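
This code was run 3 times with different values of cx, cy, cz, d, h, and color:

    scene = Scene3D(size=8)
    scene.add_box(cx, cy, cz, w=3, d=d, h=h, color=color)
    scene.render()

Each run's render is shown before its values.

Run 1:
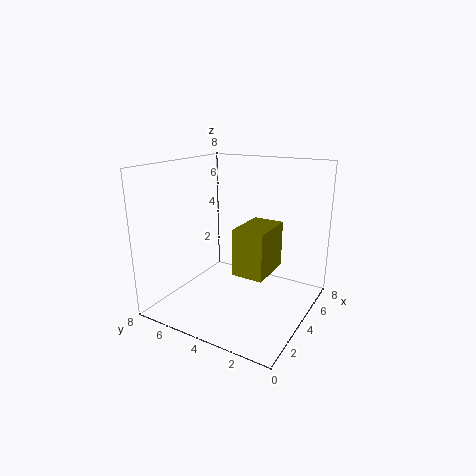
cx = 5
cy = 3
cz = 1
d = 2
h = 3
color = 'olive'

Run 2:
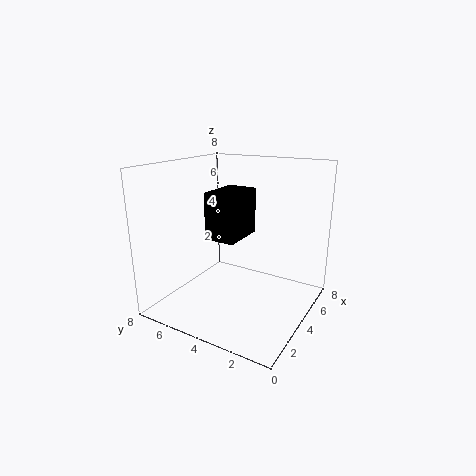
cx = 5
cy = 5
cz = 3
d = 2
h = 3
color = 'black'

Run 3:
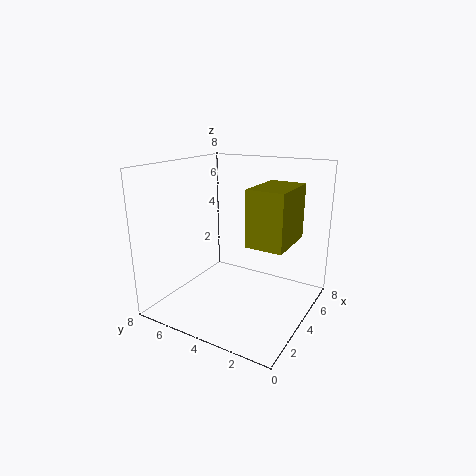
cx = 3
cy = 1
cz = 4
d = 2
h = 3
color = 'olive'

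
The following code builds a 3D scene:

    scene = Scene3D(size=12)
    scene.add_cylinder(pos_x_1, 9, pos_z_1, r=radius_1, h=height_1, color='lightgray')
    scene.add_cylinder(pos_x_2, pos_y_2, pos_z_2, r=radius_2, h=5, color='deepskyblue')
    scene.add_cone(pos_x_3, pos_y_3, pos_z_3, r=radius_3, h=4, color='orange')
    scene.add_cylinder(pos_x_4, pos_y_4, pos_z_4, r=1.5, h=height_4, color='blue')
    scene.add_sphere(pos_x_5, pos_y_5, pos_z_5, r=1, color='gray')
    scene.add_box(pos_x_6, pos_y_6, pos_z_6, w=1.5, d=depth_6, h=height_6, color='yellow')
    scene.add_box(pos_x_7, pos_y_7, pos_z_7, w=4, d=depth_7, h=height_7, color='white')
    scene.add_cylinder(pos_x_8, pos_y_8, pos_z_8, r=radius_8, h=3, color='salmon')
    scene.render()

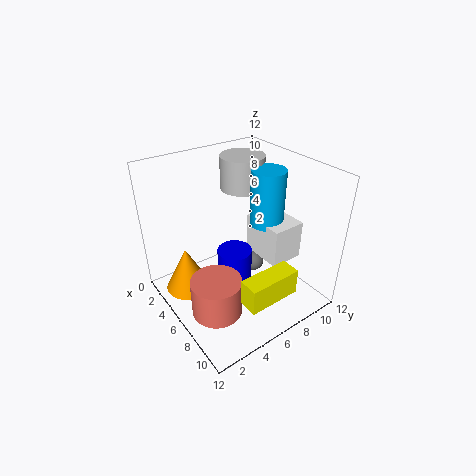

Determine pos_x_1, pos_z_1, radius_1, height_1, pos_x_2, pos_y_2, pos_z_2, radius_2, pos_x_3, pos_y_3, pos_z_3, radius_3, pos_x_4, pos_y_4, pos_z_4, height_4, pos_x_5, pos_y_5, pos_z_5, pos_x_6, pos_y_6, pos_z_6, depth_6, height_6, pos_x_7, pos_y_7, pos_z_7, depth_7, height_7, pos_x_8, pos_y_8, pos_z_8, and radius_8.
pos_x_1 = 2.5; pos_z_1 = 8.5; radius_1 = 2; height_1 = 3; pos_x_2 = 5.5; pos_y_2 = 9.5; pos_z_2 = 6; radius_2 = 1.5; pos_x_3 = 3; pos_y_3 = 2.5; pos_z_3 = 0.5; radius_3 = 2; pos_x_4 = 5.5; pos_y_4 = 6; pos_z_4 = 0.5; height_4 = 4; pos_x_5 = 5; pos_y_5 = 8.5; pos_z_5 = 2; pos_x_6 = 10.5; pos_y_6 = 3; pos_z_6 = 4; depth_6 = 4; height_6 = 2; pos_x_7 = 4; pos_y_7 = 8.5; pos_z_7 = 3; depth_7 = 3; height_7 = 3.5; pos_x_8 = 8; pos_y_8 = 2.5; pos_z_8 = 1.5; radius_8 = 2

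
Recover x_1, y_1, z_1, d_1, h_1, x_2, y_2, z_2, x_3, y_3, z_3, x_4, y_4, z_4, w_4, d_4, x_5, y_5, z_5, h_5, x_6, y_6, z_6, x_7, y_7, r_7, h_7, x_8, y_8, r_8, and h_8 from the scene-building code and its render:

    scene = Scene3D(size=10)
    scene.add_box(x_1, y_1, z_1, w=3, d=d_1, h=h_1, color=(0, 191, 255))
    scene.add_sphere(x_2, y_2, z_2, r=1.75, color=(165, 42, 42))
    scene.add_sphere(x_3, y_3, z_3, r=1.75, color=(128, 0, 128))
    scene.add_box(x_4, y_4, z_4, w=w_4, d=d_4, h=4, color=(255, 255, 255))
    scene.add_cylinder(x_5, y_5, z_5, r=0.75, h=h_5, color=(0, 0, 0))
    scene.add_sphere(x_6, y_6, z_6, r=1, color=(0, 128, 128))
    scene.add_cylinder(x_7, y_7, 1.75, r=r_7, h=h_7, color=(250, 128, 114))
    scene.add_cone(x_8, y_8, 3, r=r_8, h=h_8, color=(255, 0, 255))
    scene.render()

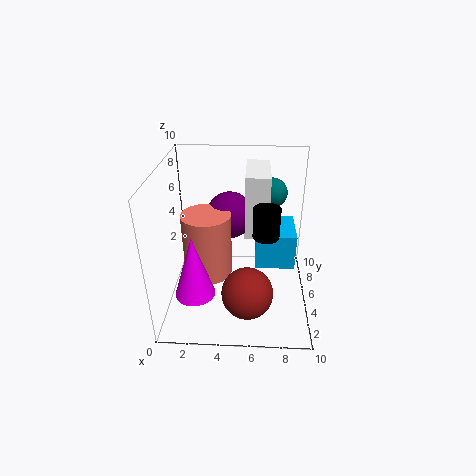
x_1 = 6.25, y_1 = 6, z_1 = 1.75, d_1 = 3.5, h_1 = 2.75, x_2 = 5.75, y_2 = 2.75, z_2 = 2, x_3 = 4.25, y_3 = 7.5, z_3 = 5.5, x_4 = 5.5, y_4 = 3.25, z_4 = 6, w_4 = 1.5, d_4 = 3.5, x_5 = 6.75, y_5 = 1.5, z_5 = 7.25, h_5 = 1.75, x_6 = 7.25, y_6 = 6, z_6 = 8, x_7 = 2.75, y_7 = 5.5, r_7 = 1.75, h_7 = 4.75, x_8 = 2.5, y_8 = 1.5, r_8 = 1.25, h_8 = 4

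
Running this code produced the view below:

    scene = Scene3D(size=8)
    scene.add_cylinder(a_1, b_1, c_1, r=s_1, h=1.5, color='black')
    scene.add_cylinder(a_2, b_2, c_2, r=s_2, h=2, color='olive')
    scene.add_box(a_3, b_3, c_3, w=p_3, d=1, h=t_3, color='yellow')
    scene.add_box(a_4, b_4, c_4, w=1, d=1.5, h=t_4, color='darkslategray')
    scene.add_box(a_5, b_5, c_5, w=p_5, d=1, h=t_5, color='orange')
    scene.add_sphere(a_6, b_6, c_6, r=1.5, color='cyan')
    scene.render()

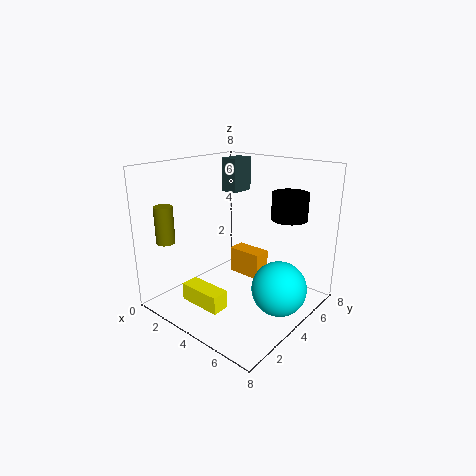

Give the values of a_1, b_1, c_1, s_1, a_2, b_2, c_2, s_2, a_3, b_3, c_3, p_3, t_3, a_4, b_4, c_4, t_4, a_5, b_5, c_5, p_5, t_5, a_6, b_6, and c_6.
a_1 = 6, b_1 = 6, c_1 = 5, s_1 = 1, a_2 = 1.5, b_2 = 1, c_2 = 4, s_2 = 0.5, a_3 = 2, b_3 = 1.5, c_3 = 0.5, p_3 = 2.5, t_3 = 1, a_4 = 1.5, b_4 = 5.5, c_4 = 6, t_4 = 2, a_5 = 3, b_5 = 4.5, c_5 = 1.5, p_5 = 2, t_5 = 1.5, a_6 = 6.5, b_6 = 4.5, c_6 = 1.5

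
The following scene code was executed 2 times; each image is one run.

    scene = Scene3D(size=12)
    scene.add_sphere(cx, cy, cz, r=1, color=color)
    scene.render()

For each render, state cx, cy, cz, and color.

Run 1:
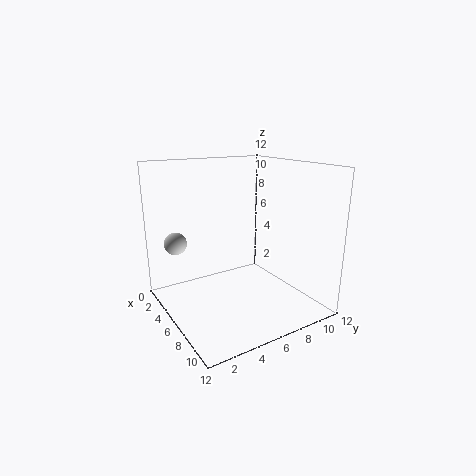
cx = 2
cy = 2
cz = 5
color = 'lightgray'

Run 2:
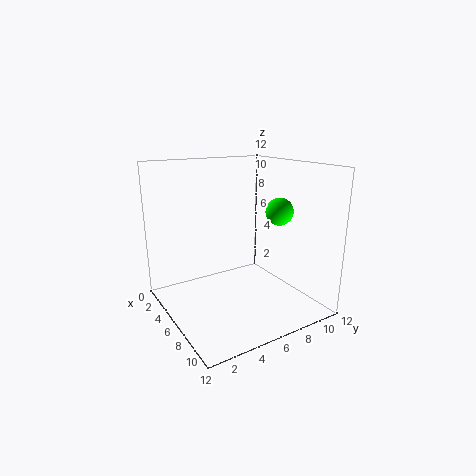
cx = 10
cy = 7
cz = 9
color = 'lime'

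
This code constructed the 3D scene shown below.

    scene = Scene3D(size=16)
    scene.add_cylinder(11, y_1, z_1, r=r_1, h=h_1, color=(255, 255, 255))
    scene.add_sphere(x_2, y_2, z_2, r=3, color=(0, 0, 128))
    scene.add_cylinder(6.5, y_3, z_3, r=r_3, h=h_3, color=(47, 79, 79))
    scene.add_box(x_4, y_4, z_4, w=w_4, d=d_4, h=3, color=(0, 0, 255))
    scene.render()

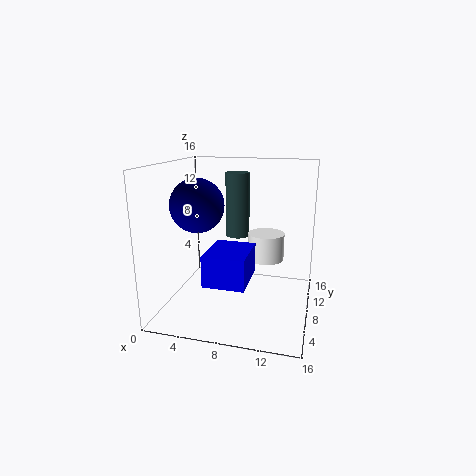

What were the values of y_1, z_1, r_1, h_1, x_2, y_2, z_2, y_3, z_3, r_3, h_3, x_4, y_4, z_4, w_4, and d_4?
y_1 = 9; z_1 = 5.5; r_1 = 2; h_1 = 3; x_2 = 3.5; y_2 = 7.5; z_2 = 11.5; y_3 = 13.5; z_3 = 6.5; r_3 = 1.5; h_3 = 8; x_4 = 6.5; y_4 = 0.5; z_4 = 5.5; w_4 = 4; d_4 = 5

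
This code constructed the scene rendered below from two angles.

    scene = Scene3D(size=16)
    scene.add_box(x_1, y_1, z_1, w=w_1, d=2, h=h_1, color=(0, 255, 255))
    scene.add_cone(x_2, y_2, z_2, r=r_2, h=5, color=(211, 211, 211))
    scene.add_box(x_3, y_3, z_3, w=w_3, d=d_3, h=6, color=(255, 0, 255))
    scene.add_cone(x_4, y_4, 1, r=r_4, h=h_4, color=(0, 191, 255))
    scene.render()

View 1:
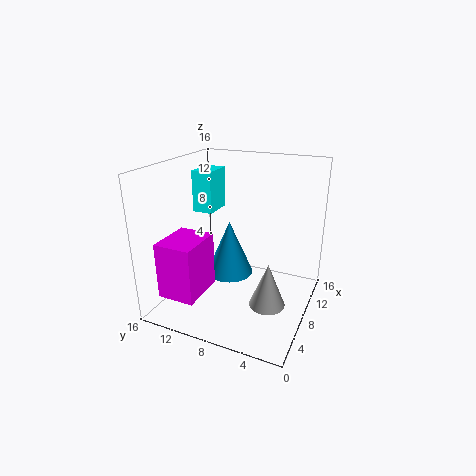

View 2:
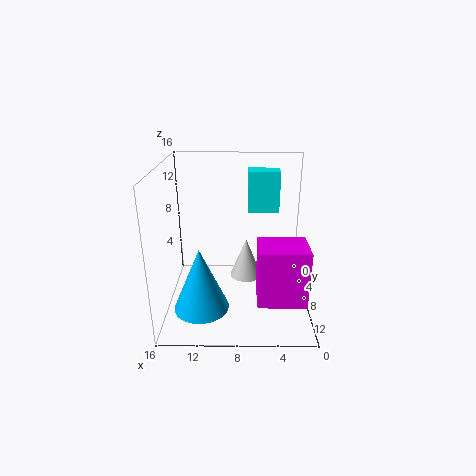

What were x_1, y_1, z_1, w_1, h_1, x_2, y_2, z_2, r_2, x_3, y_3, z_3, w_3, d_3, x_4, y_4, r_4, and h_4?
x_1 = 4
y_1 = 9
z_1 = 12
w_1 = 3
h_1 = 4
x_2 = 7
y_2 = 4
z_2 = 1
r_2 = 2
x_3 = 1
y_3 = 10
z_3 = 3
w_3 = 5
d_3 = 4
x_4 = 12
y_4 = 11
r_4 = 3
h_4 = 7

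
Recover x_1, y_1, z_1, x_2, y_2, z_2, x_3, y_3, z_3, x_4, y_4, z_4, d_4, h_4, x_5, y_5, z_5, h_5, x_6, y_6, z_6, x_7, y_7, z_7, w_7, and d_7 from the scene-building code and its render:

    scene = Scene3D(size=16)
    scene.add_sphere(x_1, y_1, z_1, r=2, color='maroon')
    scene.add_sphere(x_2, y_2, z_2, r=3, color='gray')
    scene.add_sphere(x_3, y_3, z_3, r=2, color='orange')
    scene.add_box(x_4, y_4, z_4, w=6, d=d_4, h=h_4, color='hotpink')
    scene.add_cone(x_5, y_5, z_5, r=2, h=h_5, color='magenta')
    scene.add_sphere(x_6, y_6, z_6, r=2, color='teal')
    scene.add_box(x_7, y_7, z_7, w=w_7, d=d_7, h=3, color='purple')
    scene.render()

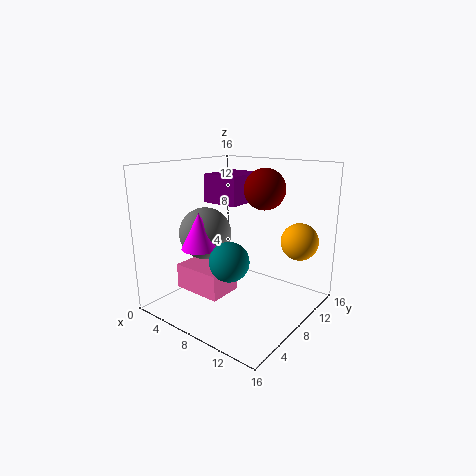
x_1 = 12
y_1 = 7
z_1 = 14
x_2 = 4
y_2 = 7
z_2 = 8
x_3 = 14
y_3 = 11
z_3 = 8
x_4 = 1
y_4 = 5
z_4 = 1
d_4 = 4
h_4 = 3
x_5 = 5
y_5 = 5
z_5 = 7
h_5 = 4
x_6 = 10
y_6 = 4
z_6 = 7
x_7 = 5
y_7 = 6
z_7 = 12
w_7 = 4
d_7 = 5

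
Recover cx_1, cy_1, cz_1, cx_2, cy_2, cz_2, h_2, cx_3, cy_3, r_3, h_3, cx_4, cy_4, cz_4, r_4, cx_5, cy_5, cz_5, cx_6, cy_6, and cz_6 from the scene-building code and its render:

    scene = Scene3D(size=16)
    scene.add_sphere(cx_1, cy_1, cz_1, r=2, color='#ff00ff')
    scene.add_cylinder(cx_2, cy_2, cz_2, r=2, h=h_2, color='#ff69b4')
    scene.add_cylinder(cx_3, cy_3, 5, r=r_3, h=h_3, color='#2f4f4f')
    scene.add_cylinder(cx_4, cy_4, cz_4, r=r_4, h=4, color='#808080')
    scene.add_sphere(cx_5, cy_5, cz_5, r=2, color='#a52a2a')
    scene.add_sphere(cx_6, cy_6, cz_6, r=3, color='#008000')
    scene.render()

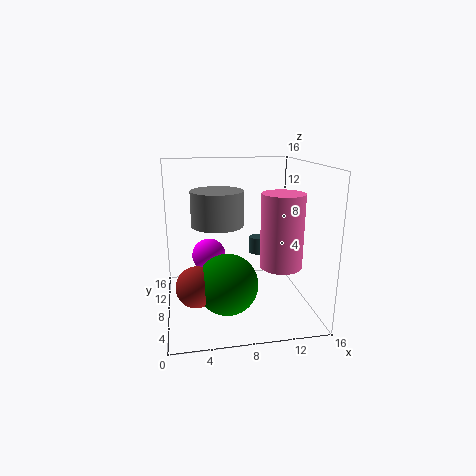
cx_1 = 5; cy_1 = 11; cz_1 = 5; cx_2 = 11; cy_2 = 2; cz_2 = 7; h_2 = 7; cx_3 = 11; cy_3 = 11; r_3 = 1; h_3 = 2; cx_4 = 6; cy_4 = 10; cz_4 = 9; r_4 = 3; cx_5 = 3; cy_5 = 3; cz_5 = 5; cx_6 = 6; cy_6 = 3; cz_6 = 5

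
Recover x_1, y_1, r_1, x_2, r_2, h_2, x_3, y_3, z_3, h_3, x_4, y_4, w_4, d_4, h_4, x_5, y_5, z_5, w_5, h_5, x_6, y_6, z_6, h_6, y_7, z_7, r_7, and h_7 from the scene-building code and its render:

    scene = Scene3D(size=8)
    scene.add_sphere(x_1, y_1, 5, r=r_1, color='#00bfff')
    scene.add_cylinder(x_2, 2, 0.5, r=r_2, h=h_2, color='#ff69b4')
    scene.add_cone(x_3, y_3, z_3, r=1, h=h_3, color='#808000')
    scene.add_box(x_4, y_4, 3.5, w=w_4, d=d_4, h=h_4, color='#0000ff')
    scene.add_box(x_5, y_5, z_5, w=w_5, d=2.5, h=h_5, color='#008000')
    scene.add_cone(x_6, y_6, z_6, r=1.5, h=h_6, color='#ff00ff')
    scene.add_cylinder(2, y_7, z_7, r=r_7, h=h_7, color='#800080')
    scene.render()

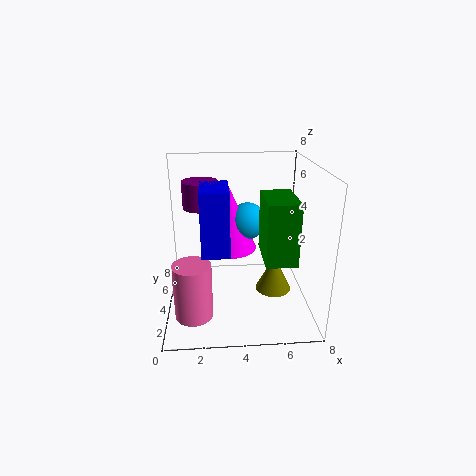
x_1 = 4.5; y_1 = 4; r_1 = 1; x_2 = 1.5; r_2 = 1; h_2 = 3; x_3 = 6; y_3 = 3.5; z_3 = 1; h_3 = 2; x_4 = 2; y_4 = 2.5; w_4 = 1.5; d_4 = 2.5; h_4 = 3.5; x_5 = 5; y_5 = 0.5; z_5 = 4; w_5 = 1.5; h_5 = 3; x_6 = 3.5; y_6 = 4; z_6 = 3.5; h_6 = 3.5; y_7 = 5; z_7 = 5.5; r_7 = 1; h_7 = 1.5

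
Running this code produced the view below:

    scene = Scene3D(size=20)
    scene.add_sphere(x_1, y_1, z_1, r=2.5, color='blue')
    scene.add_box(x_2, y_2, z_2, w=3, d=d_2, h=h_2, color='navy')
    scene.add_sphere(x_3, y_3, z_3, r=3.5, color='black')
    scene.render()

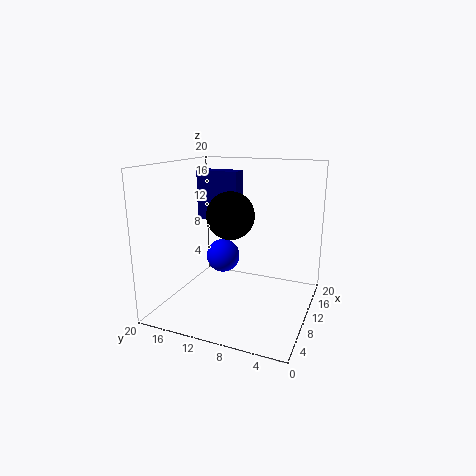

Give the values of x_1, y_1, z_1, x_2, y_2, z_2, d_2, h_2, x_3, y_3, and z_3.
x_1 = 12.5; y_1 = 13.5; z_1 = 6; x_2 = 14; y_2 = 12; z_2 = 11; d_2 = 6.5; h_2 = 7.5; x_3 = 12; y_3 = 12; z_3 = 12.5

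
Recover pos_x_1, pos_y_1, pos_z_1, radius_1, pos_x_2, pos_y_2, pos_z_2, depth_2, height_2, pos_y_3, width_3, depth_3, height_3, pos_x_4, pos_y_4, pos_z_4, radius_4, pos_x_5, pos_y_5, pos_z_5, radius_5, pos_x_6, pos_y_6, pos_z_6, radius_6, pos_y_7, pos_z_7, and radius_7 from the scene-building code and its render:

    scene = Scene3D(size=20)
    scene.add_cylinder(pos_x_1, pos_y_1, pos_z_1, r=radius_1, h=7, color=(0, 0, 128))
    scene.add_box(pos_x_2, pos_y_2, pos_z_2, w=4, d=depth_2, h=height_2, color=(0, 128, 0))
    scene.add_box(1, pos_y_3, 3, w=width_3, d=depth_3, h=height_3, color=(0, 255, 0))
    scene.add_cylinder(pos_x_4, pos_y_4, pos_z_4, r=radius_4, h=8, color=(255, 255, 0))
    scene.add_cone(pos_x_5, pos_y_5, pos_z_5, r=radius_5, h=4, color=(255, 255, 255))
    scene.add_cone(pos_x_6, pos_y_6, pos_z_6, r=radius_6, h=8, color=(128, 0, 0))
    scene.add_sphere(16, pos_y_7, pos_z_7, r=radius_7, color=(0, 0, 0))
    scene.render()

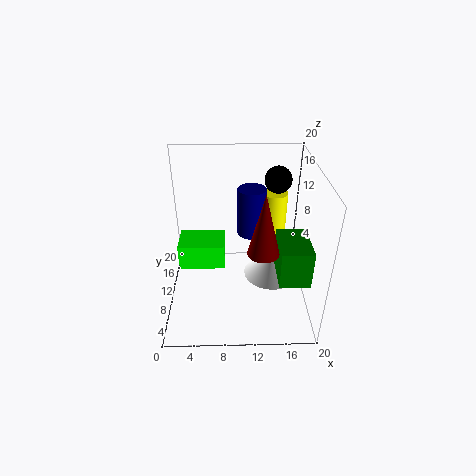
pos_x_1 = 12
pos_y_1 = 13
pos_z_1 = 9
radius_1 = 2
pos_x_2 = 15
pos_y_2 = 3
pos_z_2 = 7
depth_2 = 6
height_2 = 5
pos_y_3 = 12
width_3 = 7
depth_3 = 5
height_3 = 4
pos_x_4 = 16
pos_y_4 = 18
pos_z_4 = 5
radius_4 = 2
pos_x_5 = 15
pos_y_5 = 11
pos_z_5 = 3
radius_5 = 4
pos_x_6 = 13
pos_y_6 = 5
pos_z_6 = 11
radius_6 = 2
pos_y_7 = 16
pos_z_7 = 16
radius_7 = 2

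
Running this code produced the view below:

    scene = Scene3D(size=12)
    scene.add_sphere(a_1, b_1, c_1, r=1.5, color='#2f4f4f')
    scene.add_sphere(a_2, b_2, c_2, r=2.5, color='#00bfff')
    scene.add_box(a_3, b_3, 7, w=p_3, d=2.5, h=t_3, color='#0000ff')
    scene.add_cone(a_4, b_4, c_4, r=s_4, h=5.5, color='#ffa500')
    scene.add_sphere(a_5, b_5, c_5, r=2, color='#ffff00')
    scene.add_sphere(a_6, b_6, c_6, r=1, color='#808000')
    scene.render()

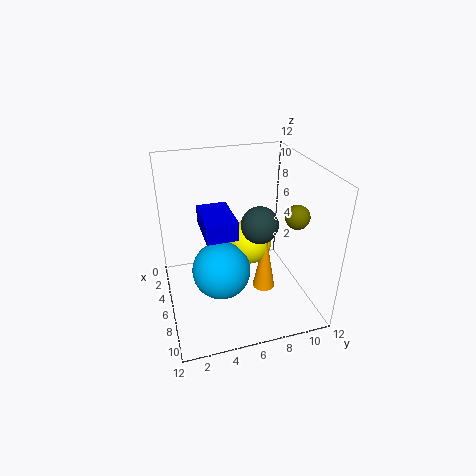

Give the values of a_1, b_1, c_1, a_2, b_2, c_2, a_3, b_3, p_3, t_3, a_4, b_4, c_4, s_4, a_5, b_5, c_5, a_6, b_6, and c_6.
a_1 = 7, b_1 = 7.5, c_1 = 7.5, a_2 = 6, b_2 = 4.5, c_2 = 3, a_3 = 4, b_3 = 3, p_3 = 4, t_3 = 1.5, a_4 = 6, b_4 = 8.5, c_4 = 0.5, s_4 = 1, a_5 = 4.5, b_5 = 7.5, c_5 = 4.5, a_6 = 7.5, b_6 = 10.5, c_6 = 8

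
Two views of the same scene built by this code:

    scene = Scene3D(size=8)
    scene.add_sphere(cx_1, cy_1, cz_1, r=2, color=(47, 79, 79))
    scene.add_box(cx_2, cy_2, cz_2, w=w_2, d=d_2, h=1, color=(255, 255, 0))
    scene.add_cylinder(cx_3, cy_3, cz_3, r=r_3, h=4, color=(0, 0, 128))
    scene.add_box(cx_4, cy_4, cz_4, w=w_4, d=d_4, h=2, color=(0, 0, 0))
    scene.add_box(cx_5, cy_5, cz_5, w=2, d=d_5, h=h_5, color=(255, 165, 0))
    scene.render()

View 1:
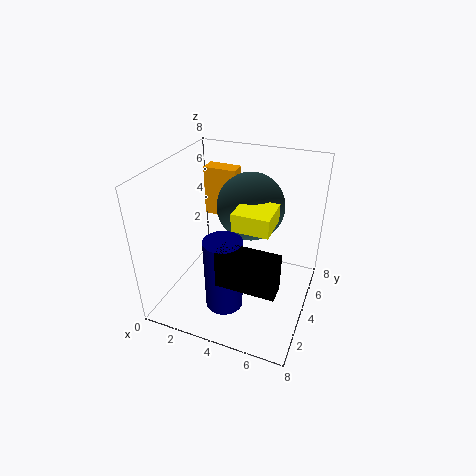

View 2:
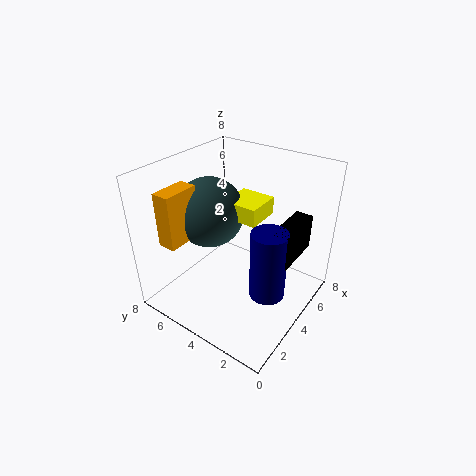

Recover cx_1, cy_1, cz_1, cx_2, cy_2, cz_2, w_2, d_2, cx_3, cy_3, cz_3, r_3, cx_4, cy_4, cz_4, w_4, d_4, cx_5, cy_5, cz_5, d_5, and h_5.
cx_1 = 4
cy_1 = 6
cz_1 = 5
cx_2 = 4
cy_2 = 3
cz_2 = 5
w_2 = 2
d_2 = 2
cx_3 = 4
cy_3 = 2
cz_3 = 1
r_3 = 1
cx_4 = 4
cy_4 = 1
cz_4 = 3
w_4 = 3
d_4 = 1
cx_5 = 1
cy_5 = 6
cz_5 = 4
d_5 = 1
h_5 = 3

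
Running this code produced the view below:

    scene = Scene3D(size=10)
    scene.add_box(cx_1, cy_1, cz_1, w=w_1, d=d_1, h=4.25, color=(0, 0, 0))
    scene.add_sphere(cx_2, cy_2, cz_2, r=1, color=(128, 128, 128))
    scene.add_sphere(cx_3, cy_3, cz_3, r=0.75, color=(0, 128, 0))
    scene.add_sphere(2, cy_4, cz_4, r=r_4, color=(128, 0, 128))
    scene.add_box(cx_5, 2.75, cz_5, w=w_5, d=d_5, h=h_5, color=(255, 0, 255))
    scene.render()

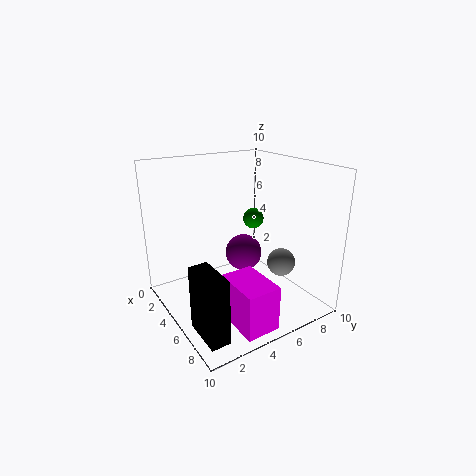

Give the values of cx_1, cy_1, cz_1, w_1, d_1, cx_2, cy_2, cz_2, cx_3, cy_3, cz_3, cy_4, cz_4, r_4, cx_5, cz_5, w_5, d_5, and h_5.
cx_1 = 6.5, cy_1 = 0.5, cz_1 = 0.5, w_1 = 2.75, d_1 = 1.25, cx_2 = 6.5, cy_2 = 7.75, cz_2 = 3, cx_3 = 4, cy_3 = 7, cz_3 = 5.75, cy_4 = 7.5, cz_4 = 2, r_4 = 1.5, cx_5 = 6.5, cz_5 = 0.5, w_5 = 3.25, d_5 = 2.25, h_5 = 3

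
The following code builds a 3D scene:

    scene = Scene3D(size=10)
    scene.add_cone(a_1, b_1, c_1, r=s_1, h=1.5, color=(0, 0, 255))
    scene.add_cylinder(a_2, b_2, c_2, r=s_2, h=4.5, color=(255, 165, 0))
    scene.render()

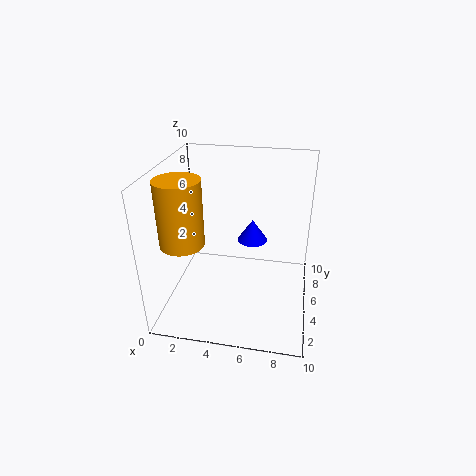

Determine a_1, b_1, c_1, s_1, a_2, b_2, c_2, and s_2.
a_1 = 6, b_1 = 5, c_1 = 5, s_1 = 1, a_2 = 1.5, b_2 = 3.5, c_2 = 5, s_2 = 1.5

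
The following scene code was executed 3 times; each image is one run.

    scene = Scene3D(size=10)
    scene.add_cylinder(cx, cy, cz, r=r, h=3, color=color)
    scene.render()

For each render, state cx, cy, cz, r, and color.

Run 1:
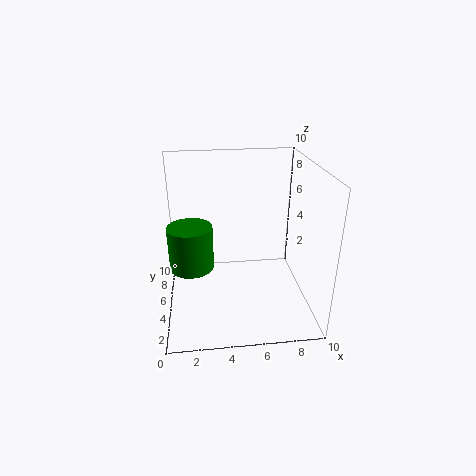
cx = 1.75; cy = 4.5; cz = 3.25; r = 1.5; color = 'green'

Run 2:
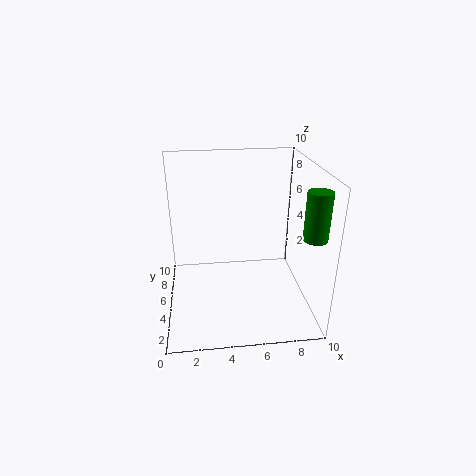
cx = 9.25; cy = 1.75; cz = 6.25; r = 0.75; color = 'green'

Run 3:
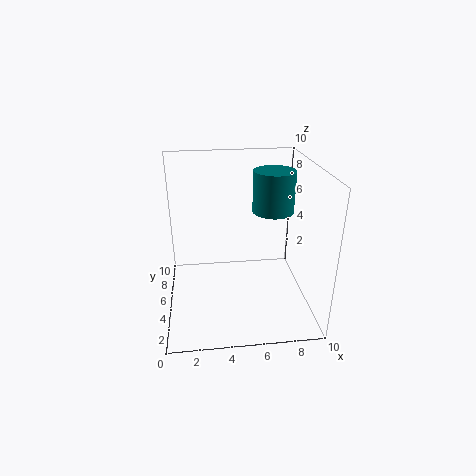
cx = 7.75; cy = 6.5; cz = 6.25; r = 1.5; color = 'teal'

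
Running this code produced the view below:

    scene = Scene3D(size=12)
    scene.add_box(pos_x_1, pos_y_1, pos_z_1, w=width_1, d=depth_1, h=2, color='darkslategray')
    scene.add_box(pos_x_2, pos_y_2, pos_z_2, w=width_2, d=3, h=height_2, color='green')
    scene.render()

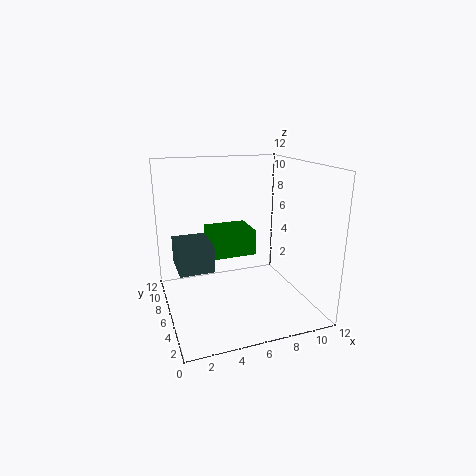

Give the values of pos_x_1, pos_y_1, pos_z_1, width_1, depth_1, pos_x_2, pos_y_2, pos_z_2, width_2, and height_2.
pos_x_1 = 0.5
pos_y_1 = 2.5
pos_z_1 = 5
width_1 = 2.5
depth_1 = 3
pos_x_2 = 3.5
pos_y_2 = 4.5
pos_z_2 = 5
width_2 = 3.5
height_2 = 2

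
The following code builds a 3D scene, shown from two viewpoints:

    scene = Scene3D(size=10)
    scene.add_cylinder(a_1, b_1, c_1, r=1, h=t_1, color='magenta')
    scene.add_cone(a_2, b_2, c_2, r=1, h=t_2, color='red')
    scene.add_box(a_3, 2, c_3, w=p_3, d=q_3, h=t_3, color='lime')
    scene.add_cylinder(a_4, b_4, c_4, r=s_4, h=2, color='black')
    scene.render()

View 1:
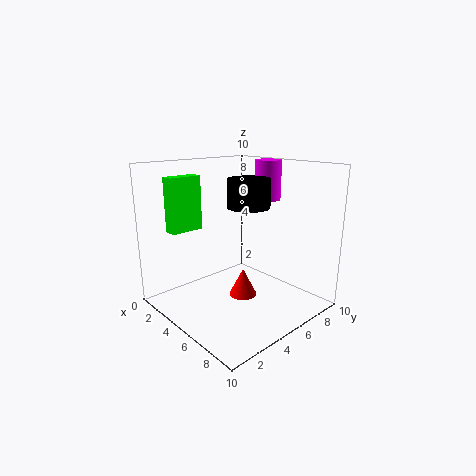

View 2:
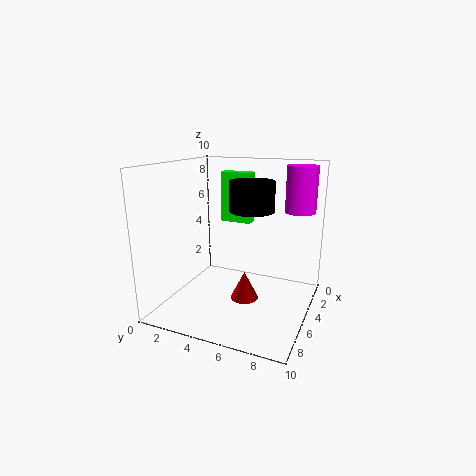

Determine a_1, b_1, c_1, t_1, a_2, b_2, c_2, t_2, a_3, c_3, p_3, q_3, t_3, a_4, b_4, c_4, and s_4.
a_1 = 4, b_1 = 9, c_1 = 7, t_1 = 3, a_2 = 5, b_2 = 5.5, c_2 = 0.5, t_2 = 2, a_3 = 0.5, c_3 = 5, p_3 = 1, q_3 = 2.5, t_3 = 4, a_4 = 5, b_4 = 6, c_4 = 7, s_4 = 1.5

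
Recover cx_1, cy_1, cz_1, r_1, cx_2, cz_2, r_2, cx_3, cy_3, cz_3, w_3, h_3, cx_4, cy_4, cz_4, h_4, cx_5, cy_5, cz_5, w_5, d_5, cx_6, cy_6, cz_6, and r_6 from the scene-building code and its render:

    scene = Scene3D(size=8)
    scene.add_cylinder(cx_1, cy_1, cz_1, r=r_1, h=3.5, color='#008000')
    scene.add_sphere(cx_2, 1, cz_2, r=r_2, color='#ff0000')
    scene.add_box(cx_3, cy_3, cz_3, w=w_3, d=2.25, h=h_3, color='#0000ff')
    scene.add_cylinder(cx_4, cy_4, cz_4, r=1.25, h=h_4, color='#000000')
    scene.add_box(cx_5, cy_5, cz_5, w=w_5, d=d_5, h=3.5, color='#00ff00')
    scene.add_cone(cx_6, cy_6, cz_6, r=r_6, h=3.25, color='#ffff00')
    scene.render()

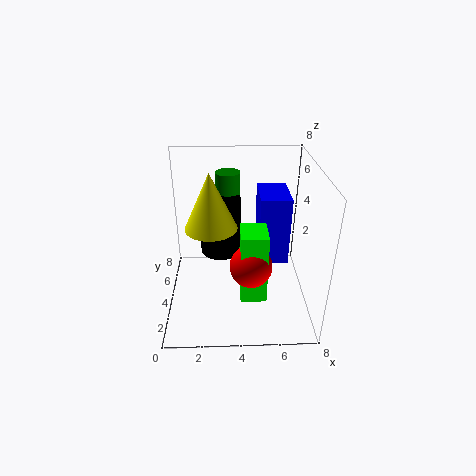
cx_1 = 3.5; cy_1 = 7; cz_1 = 3.25; r_1 = 0.75; cx_2 = 4.5; cz_2 = 4.25; r_2 = 1; cx_3 = 5; cy_3 = 2.25; cz_3 = 3.5; w_3 = 1.5; h_3 = 3.5; cx_4 = 3; cy_4 = 6; cz_4 = 2; h_4 = 3.5; cx_5 = 4; cy_5 = 0.5; cz_5 = 2.5; w_5 = 1.25; d_5 = 1.5; cx_6 = 2.5; cy_6 = 4.75; cz_6 = 4.25; r_6 = 1.5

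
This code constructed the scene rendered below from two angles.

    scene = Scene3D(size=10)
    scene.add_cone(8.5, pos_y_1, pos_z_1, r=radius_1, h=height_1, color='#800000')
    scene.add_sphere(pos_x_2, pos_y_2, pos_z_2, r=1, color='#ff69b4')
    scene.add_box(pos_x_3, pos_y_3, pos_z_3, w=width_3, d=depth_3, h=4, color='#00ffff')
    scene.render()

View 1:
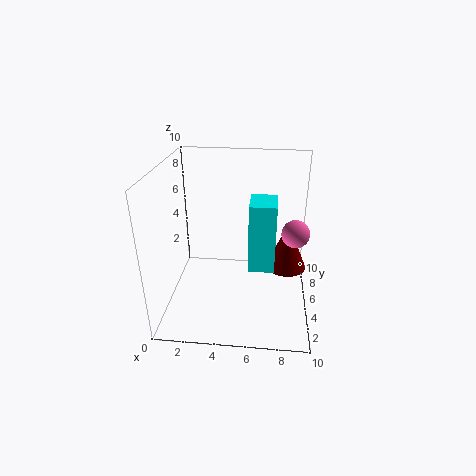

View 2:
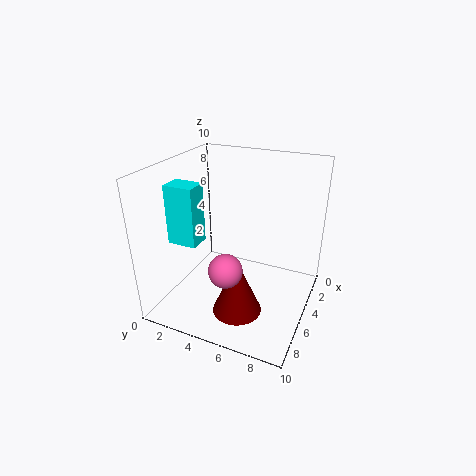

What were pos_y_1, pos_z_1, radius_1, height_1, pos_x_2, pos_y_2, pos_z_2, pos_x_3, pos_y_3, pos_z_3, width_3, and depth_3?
pos_y_1 = 6.5; pos_z_1 = 2; radius_1 = 1.5; height_1 = 3.5; pos_x_2 = 9; pos_y_2 = 6; pos_z_2 = 5; pos_x_3 = 6; pos_y_3 = 1; pos_z_3 = 5; width_3 = 1.5; depth_3 = 2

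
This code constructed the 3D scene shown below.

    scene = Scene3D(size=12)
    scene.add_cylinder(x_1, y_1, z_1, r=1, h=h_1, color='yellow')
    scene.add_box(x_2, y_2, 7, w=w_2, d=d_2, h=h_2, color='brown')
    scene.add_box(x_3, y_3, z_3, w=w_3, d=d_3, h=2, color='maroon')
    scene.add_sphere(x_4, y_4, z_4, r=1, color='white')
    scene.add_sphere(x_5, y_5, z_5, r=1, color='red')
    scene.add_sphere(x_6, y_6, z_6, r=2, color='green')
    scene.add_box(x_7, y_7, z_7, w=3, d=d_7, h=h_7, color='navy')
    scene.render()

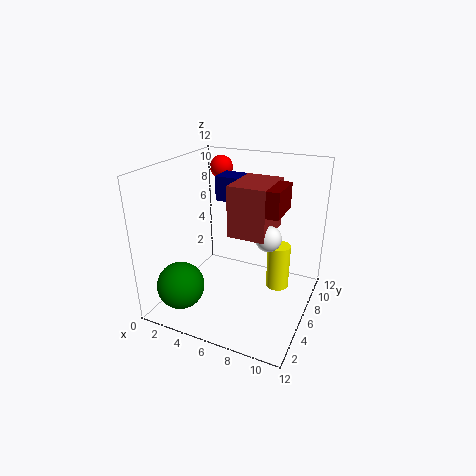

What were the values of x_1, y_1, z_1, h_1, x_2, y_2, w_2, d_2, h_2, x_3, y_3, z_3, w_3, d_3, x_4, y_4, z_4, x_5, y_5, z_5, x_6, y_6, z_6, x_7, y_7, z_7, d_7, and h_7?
x_1 = 9
y_1 = 8
z_1 = 1
h_1 = 4
x_2 = 6
y_2 = 4
w_2 = 3
d_2 = 4
h_2 = 4
x_3 = 7
y_3 = 4
z_3 = 9
w_3 = 3
d_3 = 3
x_4 = 9
y_4 = 5
z_4 = 7
x_5 = 3
y_5 = 9
z_5 = 11
x_6 = 2
y_6 = 3
z_6 = 2
x_7 = 4
y_7 = 6
z_7 = 9
d_7 = 2
h_7 = 2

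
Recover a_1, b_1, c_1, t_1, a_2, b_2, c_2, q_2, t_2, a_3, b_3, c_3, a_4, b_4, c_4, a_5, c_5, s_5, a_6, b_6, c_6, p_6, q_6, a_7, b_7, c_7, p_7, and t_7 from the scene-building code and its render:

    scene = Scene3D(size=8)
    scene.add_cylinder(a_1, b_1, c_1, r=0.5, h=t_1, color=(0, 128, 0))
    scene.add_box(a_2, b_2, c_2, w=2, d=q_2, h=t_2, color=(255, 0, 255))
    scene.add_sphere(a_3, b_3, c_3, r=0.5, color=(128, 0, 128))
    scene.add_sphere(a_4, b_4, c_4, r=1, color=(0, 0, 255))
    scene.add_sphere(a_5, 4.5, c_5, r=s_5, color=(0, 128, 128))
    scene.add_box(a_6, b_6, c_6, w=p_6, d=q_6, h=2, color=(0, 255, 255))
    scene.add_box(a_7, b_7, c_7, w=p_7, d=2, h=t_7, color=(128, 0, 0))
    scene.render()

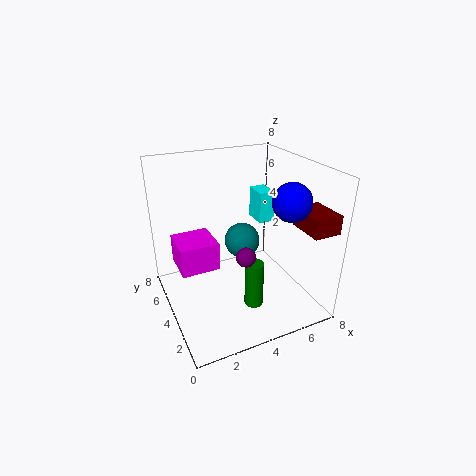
a_1 = 4, b_1 = 2, c_1 = 1, t_1 = 2.5, a_2 = 0.5, b_2 = 3, c_2 = 3, q_2 = 2, t_2 = 1.5, a_3 = 3.5, b_3 = 2, c_3 = 4, a_4 = 6, b_4 = 2, c_4 = 6.5, a_5 = 4.5, c_5 = 3.5, s_5 = 1, a_6 = 6.5, b_6 = 6, c_6 = 3.5, p_6 = 1, q_6 = 1.5, a_7 = 6.5, b_7 = 0.5, c_7 = 5, p_7 = 1.5, t_7 = 1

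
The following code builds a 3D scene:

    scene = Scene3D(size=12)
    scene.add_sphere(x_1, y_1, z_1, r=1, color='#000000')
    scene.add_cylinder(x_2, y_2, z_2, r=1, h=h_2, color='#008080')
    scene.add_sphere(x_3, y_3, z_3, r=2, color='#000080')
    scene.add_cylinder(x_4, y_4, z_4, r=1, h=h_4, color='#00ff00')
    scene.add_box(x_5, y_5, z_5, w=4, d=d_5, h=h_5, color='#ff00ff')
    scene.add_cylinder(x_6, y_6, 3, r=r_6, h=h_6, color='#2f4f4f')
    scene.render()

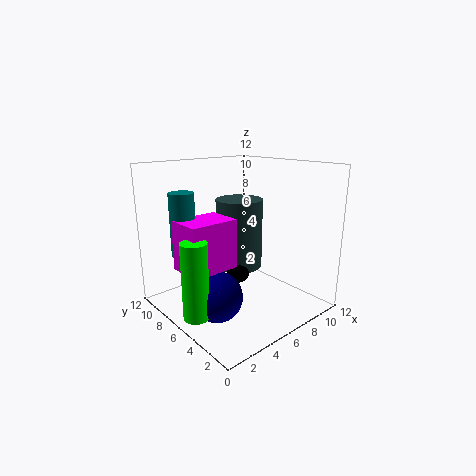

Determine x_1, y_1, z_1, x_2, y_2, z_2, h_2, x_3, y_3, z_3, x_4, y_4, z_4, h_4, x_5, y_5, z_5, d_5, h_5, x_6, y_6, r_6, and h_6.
x_1 = 6; y_1 = 6; z_1 = 3; x_2 = 2; y_2 = 8; z_2 = 5; h_2 = 5; x_3 = 3; y_3 = 5; z_3 = 2; x_4 = 1; y_4 = 5; z_4 = 1; h_4 = 6; x_5 = 1; y_5 = 5; z_5 = 4; d_5 = 3; h_5 = 4; x_6 = 7; y_6 = 7; r_6 = 2; h_6 = 6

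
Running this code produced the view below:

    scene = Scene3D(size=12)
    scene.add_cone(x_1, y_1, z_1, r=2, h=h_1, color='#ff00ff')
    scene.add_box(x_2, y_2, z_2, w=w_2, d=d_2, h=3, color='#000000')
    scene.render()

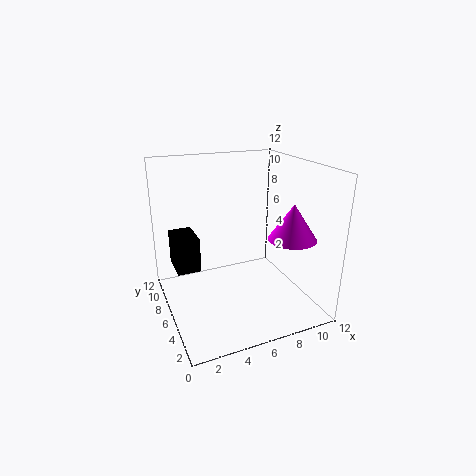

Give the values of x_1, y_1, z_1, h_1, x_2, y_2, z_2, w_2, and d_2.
x_1 = 10, y_1 = 4, z_1 = 6, h_1 = 3, x_2 = 1, y_2 = 7, z_2 = 3, w_2 = 2, d_2 = 3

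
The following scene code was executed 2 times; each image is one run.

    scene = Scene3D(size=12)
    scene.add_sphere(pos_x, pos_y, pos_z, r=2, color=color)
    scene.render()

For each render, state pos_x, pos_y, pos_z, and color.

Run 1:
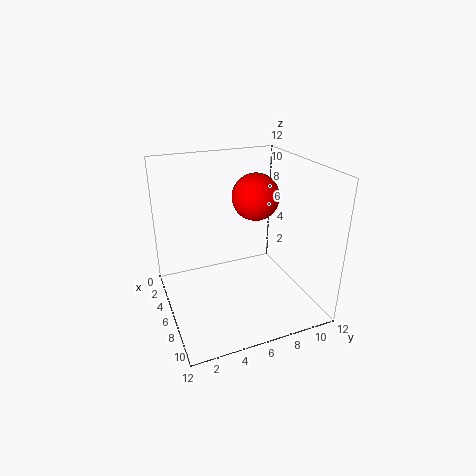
pos_x = 5; pos_y = 8; pos_z = 9; color = 'red'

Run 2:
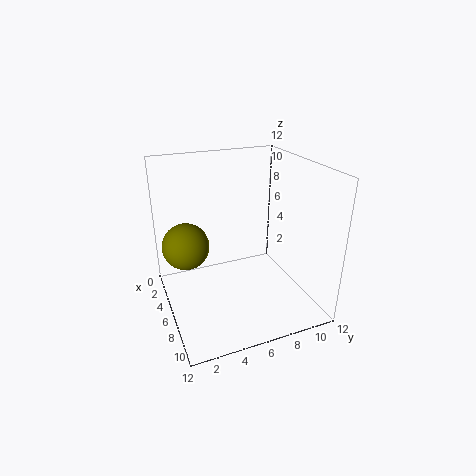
pos_x = 4; pos_y = 2; pos_z = 5; color = 'olive'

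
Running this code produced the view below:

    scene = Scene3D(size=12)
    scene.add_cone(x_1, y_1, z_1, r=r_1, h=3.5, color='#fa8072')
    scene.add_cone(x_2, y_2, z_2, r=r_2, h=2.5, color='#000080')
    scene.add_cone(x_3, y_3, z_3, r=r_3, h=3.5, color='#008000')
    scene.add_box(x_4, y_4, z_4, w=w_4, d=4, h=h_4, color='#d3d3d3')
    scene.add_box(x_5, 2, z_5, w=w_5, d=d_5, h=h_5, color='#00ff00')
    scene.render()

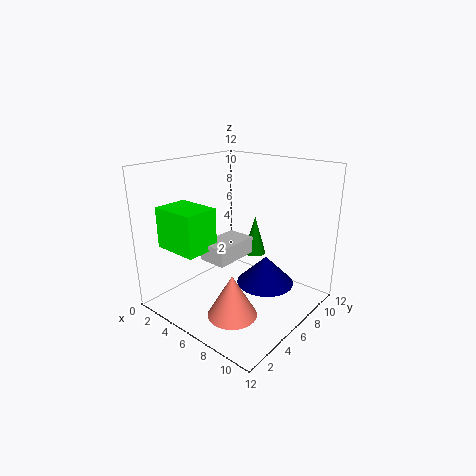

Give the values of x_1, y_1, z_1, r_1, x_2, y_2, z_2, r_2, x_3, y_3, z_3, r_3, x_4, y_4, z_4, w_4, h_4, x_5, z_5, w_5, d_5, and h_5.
x_1 = 7.5
y_1 = 3.5
z_1 = 0.5
r_1 = 2
x_2 = 7.5
y_2 = 8
z_2 = 1.5
r_2 = 2.5
x_3 = 5.5
y_3 = 9
z_3 = 3.5
r_3 = 1
x_4 = 3.5
y_4 = 4
z_4 = 4
w_4 = 2.5
h_4 = 1.5
x_5 = 0.5
z_5 = 5
w_5 = 4
d_5 = 3
h_5 = 3.5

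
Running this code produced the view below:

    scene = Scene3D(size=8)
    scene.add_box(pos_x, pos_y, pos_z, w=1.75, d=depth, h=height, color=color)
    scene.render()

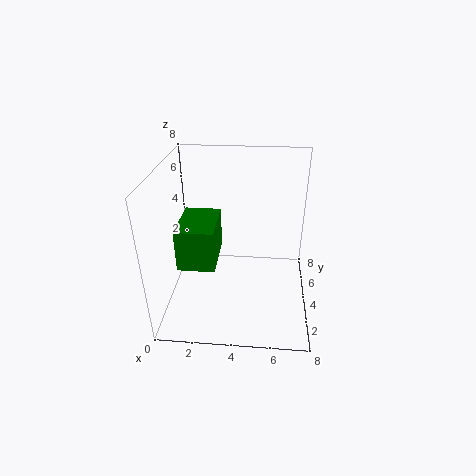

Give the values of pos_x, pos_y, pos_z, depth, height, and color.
pos_x = 1.5; pos_y = 0.5; pos_z = 4.25; depth = 2.5; height = 2; color = 'green'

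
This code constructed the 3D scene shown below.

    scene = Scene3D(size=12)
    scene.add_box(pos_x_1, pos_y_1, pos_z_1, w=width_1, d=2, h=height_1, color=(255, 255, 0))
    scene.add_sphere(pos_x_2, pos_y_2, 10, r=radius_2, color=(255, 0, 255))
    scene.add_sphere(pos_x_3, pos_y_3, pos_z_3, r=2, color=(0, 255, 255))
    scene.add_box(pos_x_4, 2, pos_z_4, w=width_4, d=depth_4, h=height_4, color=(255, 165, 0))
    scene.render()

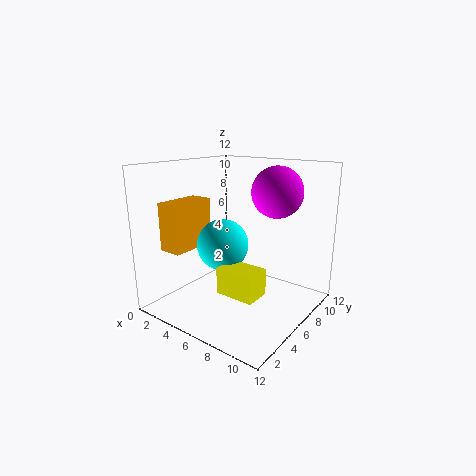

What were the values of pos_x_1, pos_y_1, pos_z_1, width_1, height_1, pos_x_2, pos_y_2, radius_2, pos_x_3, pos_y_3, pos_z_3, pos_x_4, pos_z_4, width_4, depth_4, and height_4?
pos_x_1 = 7, pos_y_1 = 2, pos_z_1 = 3, width_1 = 3, height_1 = 2, pos_x_2 = 9, pos_y_2 = 7, radius_2 = 2, pos_x_3 = 6, pos_y_3 = 4, pos_z_3 = 6, pos_x_4 = 1, pos_z_4 = 5, width_4 = 2, depth_4 = 4, height_4 = 4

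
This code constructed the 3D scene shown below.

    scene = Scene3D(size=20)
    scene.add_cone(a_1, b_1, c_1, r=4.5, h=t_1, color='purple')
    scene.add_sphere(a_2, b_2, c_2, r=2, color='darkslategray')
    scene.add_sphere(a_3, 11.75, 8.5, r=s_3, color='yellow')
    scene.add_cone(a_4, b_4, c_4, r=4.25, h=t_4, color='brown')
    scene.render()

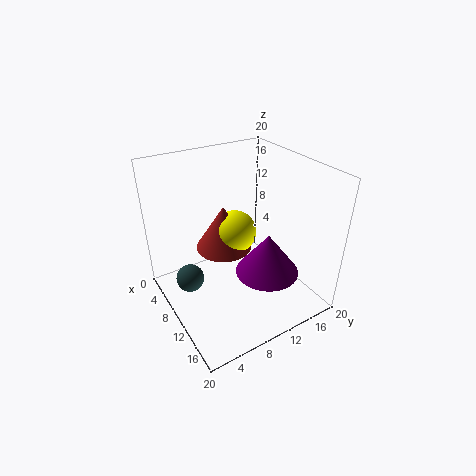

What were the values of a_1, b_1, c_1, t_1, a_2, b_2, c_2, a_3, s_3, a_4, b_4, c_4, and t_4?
a_1 = 12.75; b_1 = 13.25; c_1 = 4.75; t_1 = 6; a_2 = 7.25; b_2 = 3.5; c_2 = 3.75; a_3 = 6.25; s_3 = 3.25; a_4 = 5.5; b_4 = 10.25; c_4 = 6; t_4 = 6.75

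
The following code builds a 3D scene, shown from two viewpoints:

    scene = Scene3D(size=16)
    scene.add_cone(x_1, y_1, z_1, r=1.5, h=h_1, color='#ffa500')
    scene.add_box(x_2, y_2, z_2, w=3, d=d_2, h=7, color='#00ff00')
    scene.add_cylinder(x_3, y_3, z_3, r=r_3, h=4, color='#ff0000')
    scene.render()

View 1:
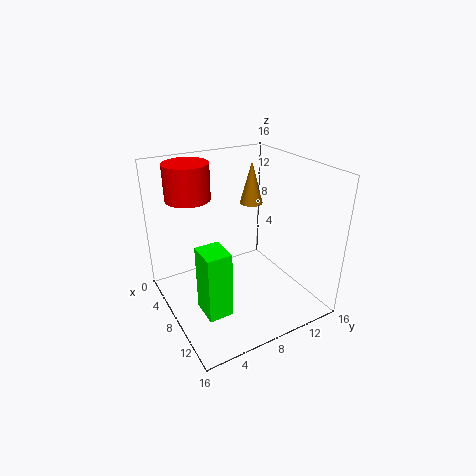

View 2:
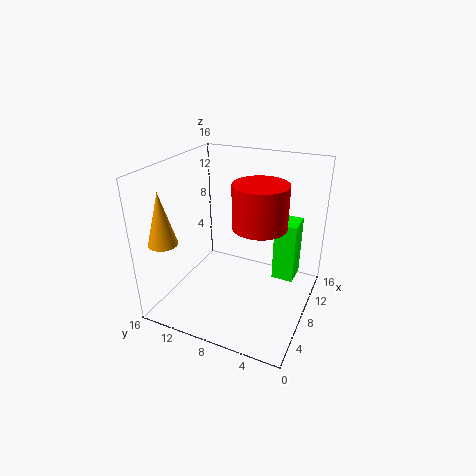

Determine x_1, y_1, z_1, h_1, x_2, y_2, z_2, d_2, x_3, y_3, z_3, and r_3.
x_1 = 2; y_1 = 13.5; z_1 = 9; h_1 = 5.5; x_2 = 10; y_2 = 2; z_2 = 2.5; d_2 = 2.5; x_3 = 4; y_3 = 4; z_3 = 12; r_3 = 2.5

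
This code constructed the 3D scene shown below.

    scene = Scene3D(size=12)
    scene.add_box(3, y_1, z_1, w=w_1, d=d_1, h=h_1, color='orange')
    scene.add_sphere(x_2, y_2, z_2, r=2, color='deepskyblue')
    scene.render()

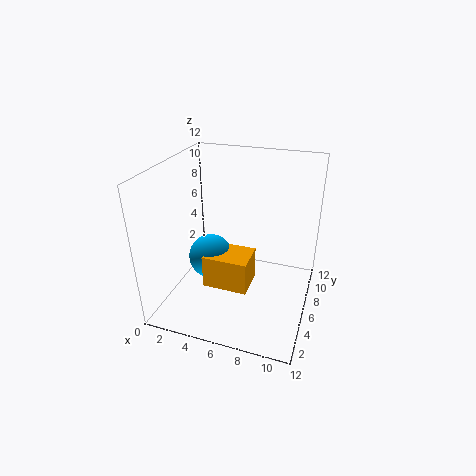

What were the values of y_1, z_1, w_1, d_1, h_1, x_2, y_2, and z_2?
y_1 = 5, z_1 = 1, w_1 = 4, d_1 = 3, h_1 = 3, x_2 = 3, y_2 = 7, z_2 = 3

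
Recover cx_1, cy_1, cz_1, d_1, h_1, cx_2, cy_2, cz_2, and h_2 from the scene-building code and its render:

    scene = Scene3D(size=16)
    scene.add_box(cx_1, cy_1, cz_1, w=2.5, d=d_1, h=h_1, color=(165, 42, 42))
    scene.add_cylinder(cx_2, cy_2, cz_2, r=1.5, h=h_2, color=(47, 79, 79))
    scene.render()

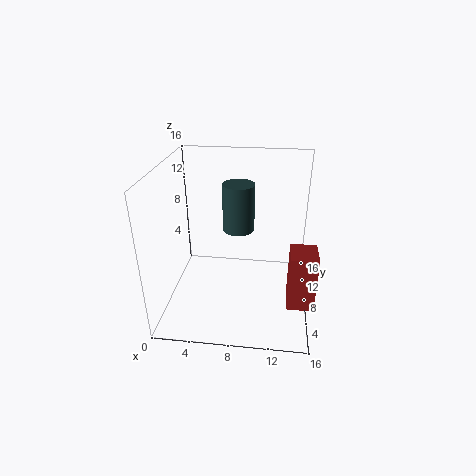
cx_1 = 13.5, cy_1 = 1, cz_1 = 4.5, d_1 = 3, h_1 = 5.5, cx_2 = 8.5, cy_2 = 4.5, cz_2 = 11, h_2 = 4.5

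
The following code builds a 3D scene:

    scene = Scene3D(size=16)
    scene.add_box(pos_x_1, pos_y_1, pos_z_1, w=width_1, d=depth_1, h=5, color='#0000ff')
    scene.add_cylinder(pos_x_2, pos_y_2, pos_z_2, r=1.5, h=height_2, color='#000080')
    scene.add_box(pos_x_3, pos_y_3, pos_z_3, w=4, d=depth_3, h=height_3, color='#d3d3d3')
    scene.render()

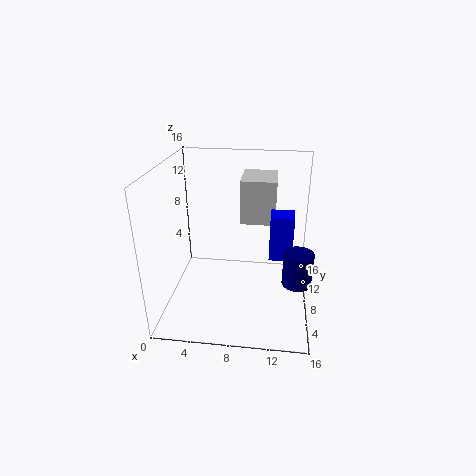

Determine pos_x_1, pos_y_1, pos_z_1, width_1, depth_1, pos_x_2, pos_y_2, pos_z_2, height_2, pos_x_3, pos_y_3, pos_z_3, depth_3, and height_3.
pos_x_1 = 11.5, pos_y_1 = 7, pos_z_1 = 6, width_1 = 2.5, depth_1 = 2.5, pos_x_2 = 14.5, pos_y_2 = 4.5, pos_z_2 = 5, height_2 = 3.5, pos_x_3 = 8, pos_y_3 = 9.5, pos_z_3 = 9, depth_3 = 5, height_3 = 5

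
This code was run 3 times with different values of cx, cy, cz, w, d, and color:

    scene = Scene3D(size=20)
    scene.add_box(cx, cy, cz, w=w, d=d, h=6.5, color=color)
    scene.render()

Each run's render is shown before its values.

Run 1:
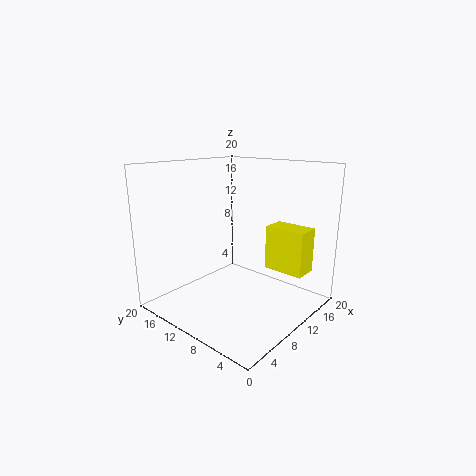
cx = 14.5; cy = 2.5; cz = 4.5; w = 3.5; d = 6; color = 'yellow'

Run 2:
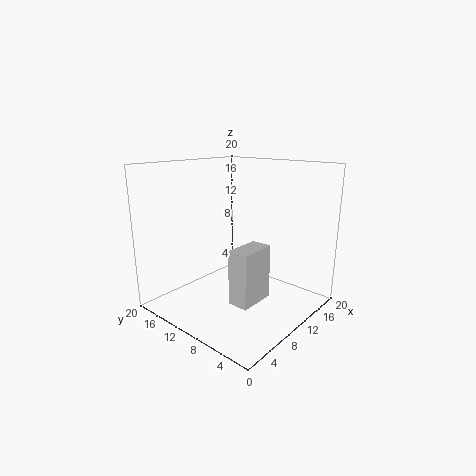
cx = 2.5; cy = 2.5; cz = 5; w = 4.5; d = 2.5; color = 'lightgray'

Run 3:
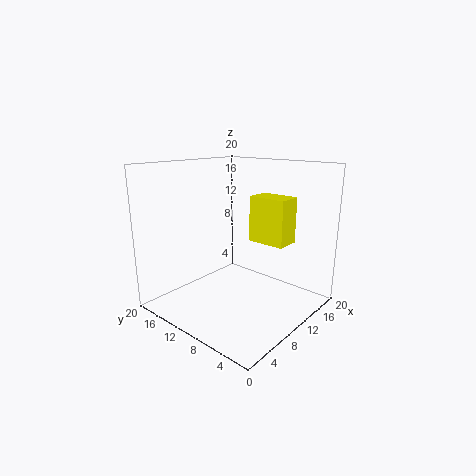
cx = 12.5; cy = 4.5; cz = 9; w = 3.5; d = 5.5; color = 'yellow'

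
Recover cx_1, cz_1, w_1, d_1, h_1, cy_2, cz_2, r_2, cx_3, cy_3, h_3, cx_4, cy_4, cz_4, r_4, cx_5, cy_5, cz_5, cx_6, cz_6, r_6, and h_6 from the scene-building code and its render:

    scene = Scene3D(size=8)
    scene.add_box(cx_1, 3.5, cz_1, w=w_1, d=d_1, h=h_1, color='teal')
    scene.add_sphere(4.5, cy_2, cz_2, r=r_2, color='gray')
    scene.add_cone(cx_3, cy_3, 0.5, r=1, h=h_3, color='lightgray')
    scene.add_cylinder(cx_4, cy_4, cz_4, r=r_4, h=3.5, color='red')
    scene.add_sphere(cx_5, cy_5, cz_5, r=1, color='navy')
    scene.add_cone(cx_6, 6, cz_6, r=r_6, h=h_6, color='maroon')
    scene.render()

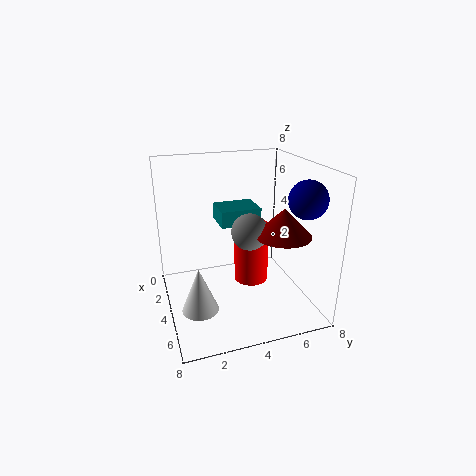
cx_1 = 0.5, cz_1 = 4, w_1 = 2, d_1 = 2.5, h_1 = 1, cy_2 = 4.5, cz_2 = 4.5, r_2 = 1, cx_3 = 5, cy_3 = 1.5, h_3 = 2.5, cx_4 = 3.5, cy_4 = 5, cz_4 = 1, r_4 = 1, cx_5 = 6, cy_5 = 7, cz_5 = 6.5, cx_6 = 5.5, cz_6 = 4.5, r_6 = 1.5, h_6 = 1.5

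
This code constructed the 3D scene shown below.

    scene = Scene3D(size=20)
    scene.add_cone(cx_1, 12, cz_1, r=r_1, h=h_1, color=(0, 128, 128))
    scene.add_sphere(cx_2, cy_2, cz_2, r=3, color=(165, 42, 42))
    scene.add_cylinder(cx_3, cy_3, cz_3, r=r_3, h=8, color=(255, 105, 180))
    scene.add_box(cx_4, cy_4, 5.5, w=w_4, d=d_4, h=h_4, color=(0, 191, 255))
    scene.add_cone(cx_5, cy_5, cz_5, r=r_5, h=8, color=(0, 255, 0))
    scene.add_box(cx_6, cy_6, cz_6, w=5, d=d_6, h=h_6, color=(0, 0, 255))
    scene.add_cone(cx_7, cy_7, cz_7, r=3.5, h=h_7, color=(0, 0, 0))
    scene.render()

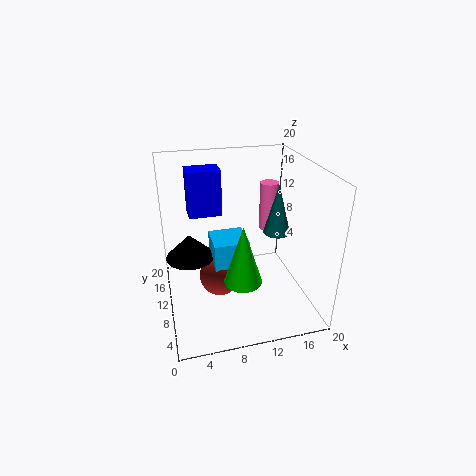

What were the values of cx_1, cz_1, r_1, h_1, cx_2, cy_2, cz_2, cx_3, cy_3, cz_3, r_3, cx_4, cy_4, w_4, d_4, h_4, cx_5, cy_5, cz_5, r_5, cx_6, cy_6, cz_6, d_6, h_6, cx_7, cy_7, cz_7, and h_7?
cx_1 = 16.5
cz_1 = 9
r_1 = 2
h_1 = 7.5
cx_2 = 7.5
cy_2 = 11
cz_2 = 3.5
cx_3 = 17.5
cy_3 = 18.5
cz_3 = 6.5
r_3 = 1.5
cx_4 = 6.5
cy_4 = 9
w_4 = 5
d_4 = 5
h_4 = 4
cx_5 = 9.5
cy_5 = 5.5
cz_5 = 6
r_5 = 2.5
cx_6 = 4
cy_6 = 15.5
cz_6 = 11
d_6 = 3.5
h_6 = 7
cx_7 = 3.5
cy_7 = 12.5
cz_7 = 6.5
h_7 = 3.5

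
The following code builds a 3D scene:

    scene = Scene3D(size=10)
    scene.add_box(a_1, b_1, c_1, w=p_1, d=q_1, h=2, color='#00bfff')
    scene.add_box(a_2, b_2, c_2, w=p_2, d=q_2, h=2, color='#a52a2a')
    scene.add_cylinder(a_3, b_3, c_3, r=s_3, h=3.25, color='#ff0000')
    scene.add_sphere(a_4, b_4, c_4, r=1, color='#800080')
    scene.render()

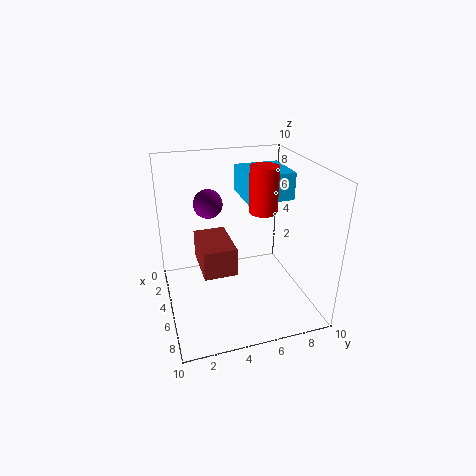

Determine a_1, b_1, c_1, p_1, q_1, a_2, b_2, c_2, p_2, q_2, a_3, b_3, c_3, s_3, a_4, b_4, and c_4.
a_1 = 0.75
b_1 = 6
c_1 = 7
p_1 = 3.5
q_1 = 3.5
a_2 = 3
b_2 = 2.25
c_2 = 3
p_2 = 3.5
q_2 = 2.25
a_3 = 4.5
b_3 = 7
c_3 = 6.5
s_3 = 1
a_4 = 3.75
b_4 = 3.25
c_4 = 7.25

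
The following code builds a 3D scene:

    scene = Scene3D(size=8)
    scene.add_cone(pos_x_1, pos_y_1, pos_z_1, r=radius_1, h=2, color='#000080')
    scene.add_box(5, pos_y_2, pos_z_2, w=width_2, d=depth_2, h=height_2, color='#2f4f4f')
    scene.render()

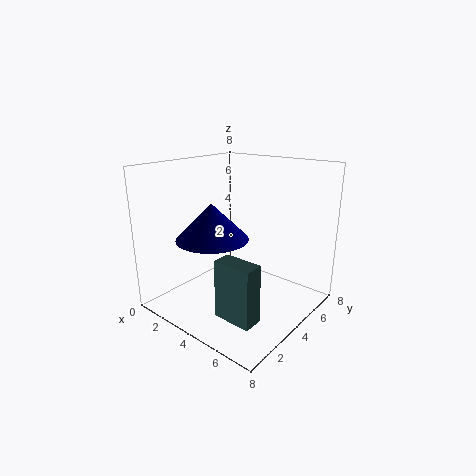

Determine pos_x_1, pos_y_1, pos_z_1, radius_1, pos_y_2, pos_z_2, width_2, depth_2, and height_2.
pos_x_1 = 3; pos_y_1 = 3; pos_z_1 = 4; radius_1 = 2; pos_y_2 = 1; pos_z_2 = 1; width_2 = 2; depth_2 = 1; height_2 = 3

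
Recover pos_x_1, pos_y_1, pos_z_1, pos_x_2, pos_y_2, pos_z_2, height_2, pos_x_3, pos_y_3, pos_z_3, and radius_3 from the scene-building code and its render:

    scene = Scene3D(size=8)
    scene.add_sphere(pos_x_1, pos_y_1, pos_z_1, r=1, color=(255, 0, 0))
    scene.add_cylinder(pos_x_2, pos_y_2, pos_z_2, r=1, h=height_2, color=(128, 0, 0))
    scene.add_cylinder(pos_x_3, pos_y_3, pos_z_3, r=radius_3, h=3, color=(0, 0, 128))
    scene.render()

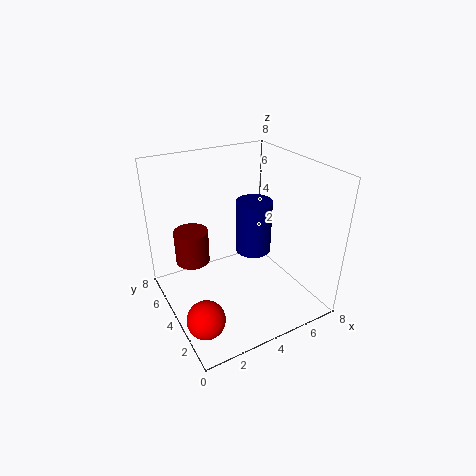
pos_x_1 = 1; pos_y_1 = 2; pos_z_1 = 1; pos_x_2 = 2; pos_y_2 = 6; pos_z_2 = 2; height_2 = 2; pos_x_3 = 5; pos_y_3 = 4; pos_z_3 = 3; radius_3 = 1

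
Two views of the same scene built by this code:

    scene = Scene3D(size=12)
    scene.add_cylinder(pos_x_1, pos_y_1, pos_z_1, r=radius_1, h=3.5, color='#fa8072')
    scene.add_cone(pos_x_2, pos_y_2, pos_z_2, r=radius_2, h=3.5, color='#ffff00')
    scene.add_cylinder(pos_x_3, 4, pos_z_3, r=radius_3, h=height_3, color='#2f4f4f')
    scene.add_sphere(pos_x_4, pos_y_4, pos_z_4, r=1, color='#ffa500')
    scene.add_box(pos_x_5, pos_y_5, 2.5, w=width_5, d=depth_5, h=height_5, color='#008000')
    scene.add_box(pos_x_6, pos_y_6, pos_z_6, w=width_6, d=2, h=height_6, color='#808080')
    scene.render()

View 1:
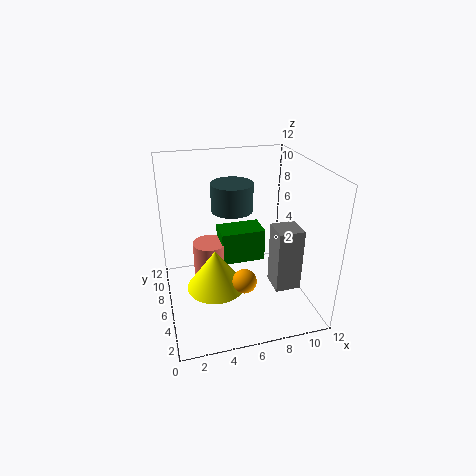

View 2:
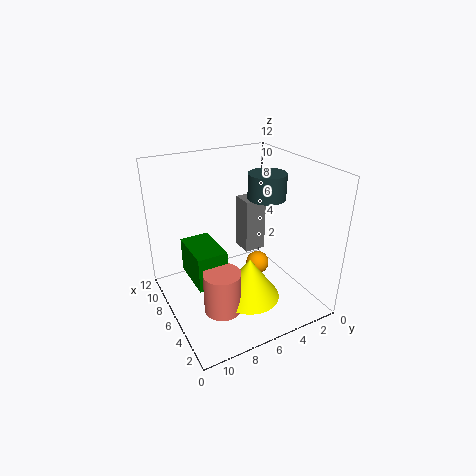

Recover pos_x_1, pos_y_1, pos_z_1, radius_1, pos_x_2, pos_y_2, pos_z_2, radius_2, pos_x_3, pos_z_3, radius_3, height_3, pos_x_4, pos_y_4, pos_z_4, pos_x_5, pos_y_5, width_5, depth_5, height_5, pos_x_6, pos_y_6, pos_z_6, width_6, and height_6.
pos_x_1 = 4
pos_y_1 = 8.5
pos_z_1 = 1
radius_1 = 1.5
pos_x_2 = 4
pos_y_2 = 6
pos_z_2 = 1.5
radius_2 = 2.5
pos_x_3 = 5
pos_z_3 = 9.5
radius_3 = 1.5
height_3 = 2
pos_x_4 = 6
pos_y_4 = 4
pos_z_4 = 3
pos_x_5 = 5
pos_y_5 = 7.5
width_5 = 4
depth_5 = 2.5
height_5 = 3
pos_x_6 = 8
pos_y_6 = 2
pos_z_6 = 3
width_6 = 2
height_6 = 5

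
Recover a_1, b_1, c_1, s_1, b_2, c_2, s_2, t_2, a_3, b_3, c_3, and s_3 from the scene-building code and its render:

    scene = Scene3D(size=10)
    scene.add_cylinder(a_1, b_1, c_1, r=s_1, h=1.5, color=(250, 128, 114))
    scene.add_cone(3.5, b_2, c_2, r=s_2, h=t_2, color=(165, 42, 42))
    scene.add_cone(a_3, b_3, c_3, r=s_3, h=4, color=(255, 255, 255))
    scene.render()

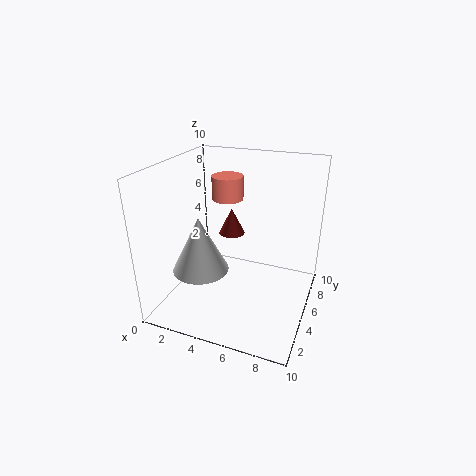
a_1 = 4.5; b_1 = 4.5; c_1 = 8; s_1 = 1; b_2 = 7.5; c_2 = 4; s_2 = 1; t_2 = 2; a_3 = 2.5; b_3 = 4; c_3 = 2.5; s_3 = 2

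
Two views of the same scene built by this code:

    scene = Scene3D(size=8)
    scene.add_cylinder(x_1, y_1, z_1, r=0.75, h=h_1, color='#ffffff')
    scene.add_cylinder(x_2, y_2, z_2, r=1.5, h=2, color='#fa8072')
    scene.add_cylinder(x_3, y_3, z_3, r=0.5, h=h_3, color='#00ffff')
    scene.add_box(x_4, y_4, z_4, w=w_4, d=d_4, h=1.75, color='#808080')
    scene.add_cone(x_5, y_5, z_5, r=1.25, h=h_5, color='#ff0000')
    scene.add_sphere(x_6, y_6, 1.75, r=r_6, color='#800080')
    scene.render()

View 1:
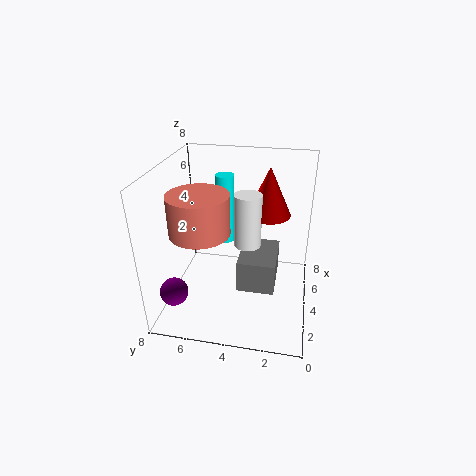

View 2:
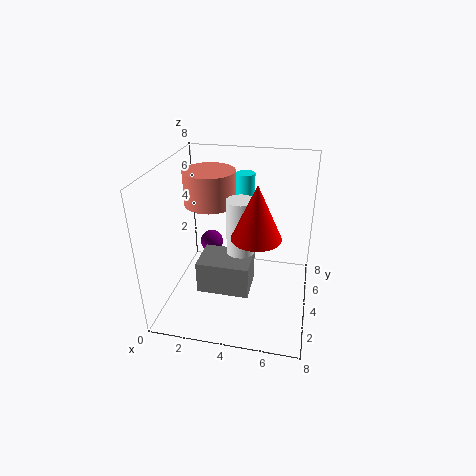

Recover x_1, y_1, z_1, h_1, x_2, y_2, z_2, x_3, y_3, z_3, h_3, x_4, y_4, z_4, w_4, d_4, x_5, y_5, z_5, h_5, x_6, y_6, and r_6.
x_1 = 4.25, y_1 = 3.5, z_1 = 3.5, h_1 = 3, x_2 = 2, y_2 = 5.5, z_2 = 5.25, x_3 = 4.25, y_3 = 4.75, z_3 = 3.75, h_3 = 3.75, x_4 = 2.25, y_4 = 1.75, z_4 = 1.75, w_4 = 2.75, d_4 = 2, x_5 = 5.25, y_5 = 2.5, z_5 = 5, h_5 = 2.75, x_6 = 1.5, y_6 = 7, r_6 = 0.75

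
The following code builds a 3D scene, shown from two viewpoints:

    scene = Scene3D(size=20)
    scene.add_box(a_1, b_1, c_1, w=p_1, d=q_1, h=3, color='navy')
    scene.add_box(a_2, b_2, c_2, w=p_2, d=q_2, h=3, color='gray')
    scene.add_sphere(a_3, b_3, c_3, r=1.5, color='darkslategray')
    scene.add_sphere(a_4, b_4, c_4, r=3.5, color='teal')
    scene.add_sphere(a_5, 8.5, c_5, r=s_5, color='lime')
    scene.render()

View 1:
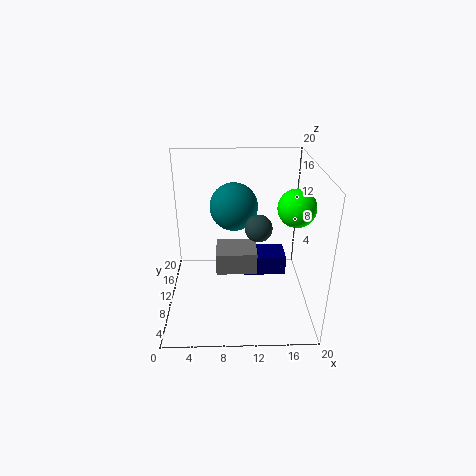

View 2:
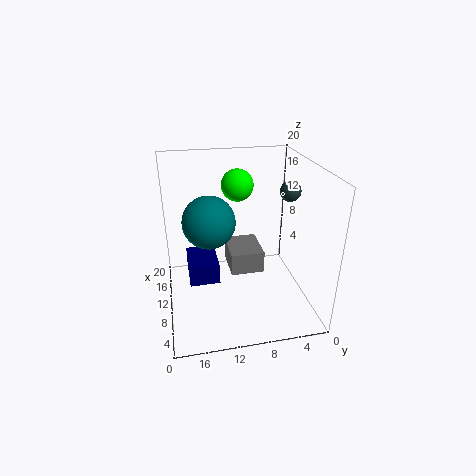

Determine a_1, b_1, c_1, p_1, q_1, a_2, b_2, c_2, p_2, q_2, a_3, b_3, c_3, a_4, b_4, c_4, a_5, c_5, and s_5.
a_1 = 11; b_1 = 12.5; c_1 = 2; p_1 = 6.5; q_1 = 4.5; a_2 = 7; b_2 = 7; c_2 = 6; p_2 = 5.5; q_2 = 4.5; a_3 = 12; b_3 = 2; c_3 = 15.5; a_4 = 9.5; b_4 = 14; c_4 = 13; a_5 = 17.5; c_5 = 15; s_5 = 2.5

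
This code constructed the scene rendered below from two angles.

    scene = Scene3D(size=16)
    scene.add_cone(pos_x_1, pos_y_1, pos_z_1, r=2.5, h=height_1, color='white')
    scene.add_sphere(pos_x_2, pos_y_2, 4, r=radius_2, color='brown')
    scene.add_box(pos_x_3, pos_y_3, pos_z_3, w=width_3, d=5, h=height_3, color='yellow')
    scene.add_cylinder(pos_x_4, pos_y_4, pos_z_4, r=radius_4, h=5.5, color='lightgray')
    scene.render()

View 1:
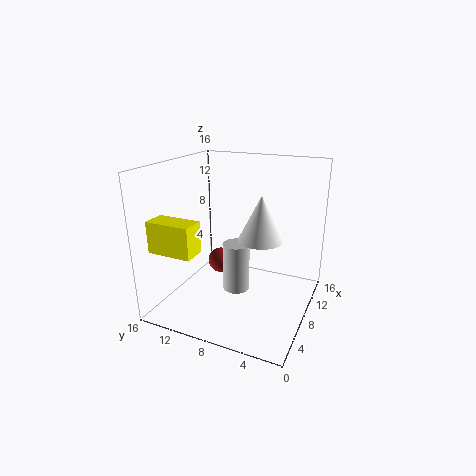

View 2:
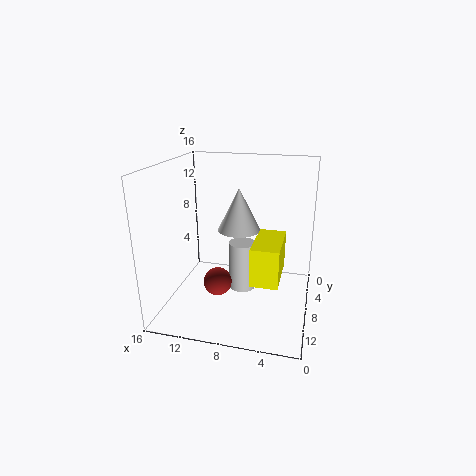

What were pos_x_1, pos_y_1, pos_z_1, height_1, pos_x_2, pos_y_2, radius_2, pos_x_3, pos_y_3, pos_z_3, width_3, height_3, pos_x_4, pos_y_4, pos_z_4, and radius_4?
pos_x_1 = 8.5, pos_y_1 = 5.5, pos_z_1 = 8, height_1 = 5, pos_x_2 = 9.5, pos_y_2 = 11, radius_2 = 1.5, pos_x_3 = 2.5, pos_y_3 = 11, pos_z_3 = 7, width_3 = 2.5, height_3 = 3.5, pos_x_4 = 7.5, pos_y_4 = 8, pos_z_4 = 2, radius_4 = 1.5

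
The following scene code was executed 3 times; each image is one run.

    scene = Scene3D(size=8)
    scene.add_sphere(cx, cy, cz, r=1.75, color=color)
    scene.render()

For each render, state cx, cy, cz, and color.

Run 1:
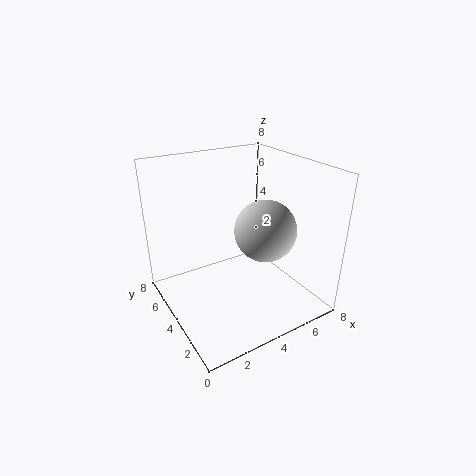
cx = 5.5, cy = 3.5, cz = 4.25, color = 'lightgray'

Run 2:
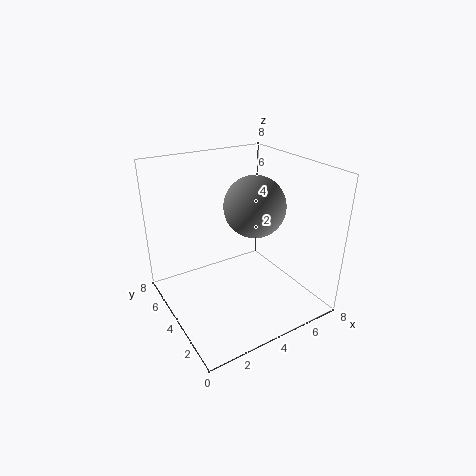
cx = 5.25, cy = 4.25, cz = 5.5, color = 'gray'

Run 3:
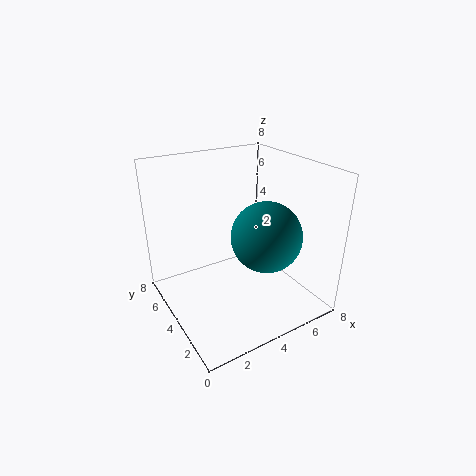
cx = 4.25, cy = 1.75, cz = 5, color = 'teal'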